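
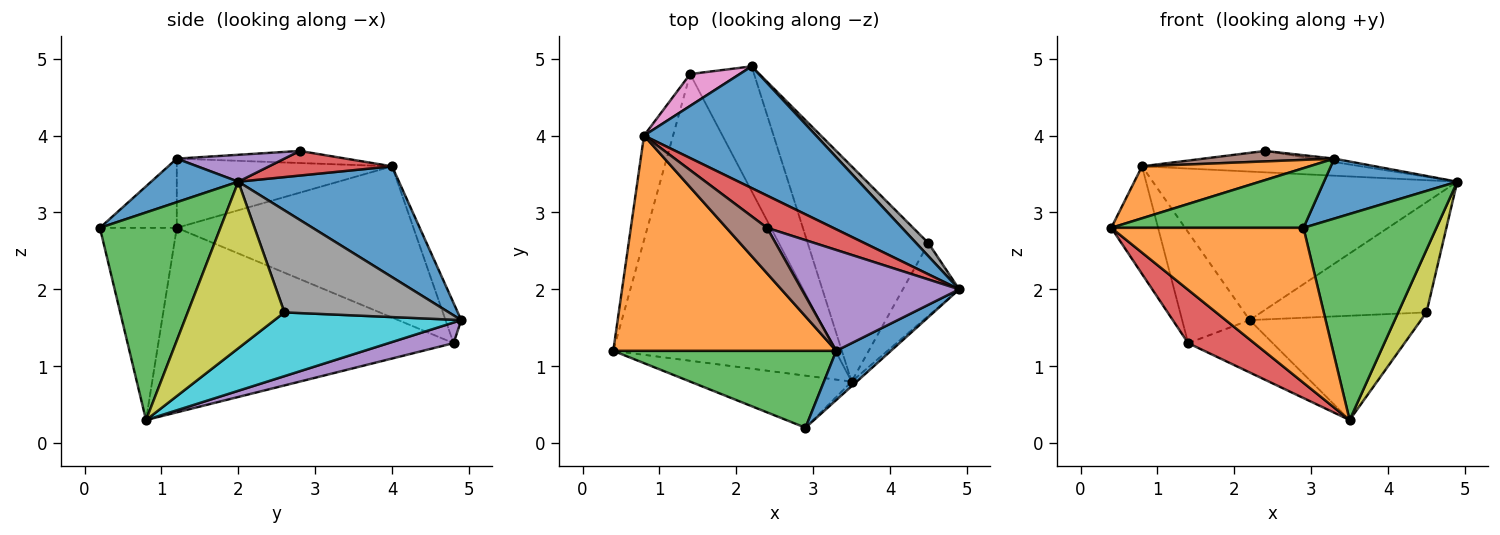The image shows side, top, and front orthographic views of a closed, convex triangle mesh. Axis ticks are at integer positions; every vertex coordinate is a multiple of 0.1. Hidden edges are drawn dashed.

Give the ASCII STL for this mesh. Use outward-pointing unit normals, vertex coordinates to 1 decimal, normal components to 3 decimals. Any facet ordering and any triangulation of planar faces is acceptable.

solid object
 facet normal 0.378 0.716 0.587
  outer loop
   vertex 0.8 4.0 3.6
   vertex 4.9 2.0 3.4
   vertex 2.2 4.9 1.6
  endloop
 endfacet
 facet normal -0.355 -0.886 -0.298
  outer loop
   vertex 2.9 0.2 2.8
   vertex 0.4 1.2 2.8
   vertex 3.5 0.8 0.3
  endloop
 endfacet
 facet normal 0.672 -0.741 -0.017
  outer loop
   vertex 2.9 0.2 2.8
   vertex 3.5 0.8 0.3
   vertex 4.9 2.0 3.4
  endloop
 endfacet
 facet normal -0.632 -0.142 -0.762
  outer loop
   vertex 1.4 4.8 1.3
   vertex 3.5 0.8 0.3
   vertex 0.4 1.2 2.8
  endloop
 endfacet
 facet normal 0.285 0.371 -0.884
  outer loop
   vertex 1.4 4.8 1.3
   vertex 2.2 4.9 1.6
   vertex 3.5 0.8 0.3
  endloop
 endfacet
 facet normal -0.964 0.191 -0.185
  outer loop
   vertex 1.4 4.8 1.3
   vertex 0.4 1.2 2.8
   vertex 0.8 4.0 3.6
  endloop
 endfacet
 facet normal -0.218 0.938 0.269
  outer loop
   vertex 1.4 4.8 1.3
   vertex 0.8 4.0 3.6
   vertex 2.2 4.9 1.6
  endloop
 endfacet
 facet normal 0.703 0.706 0.084
  outer loop
   vertex 4.5 2.6 1.7
   vertex 2.2 4.9 1.6
   vertex 4.9 2.0 3.4
  endloop
 endfacet
 facet normal 0.913 -0.267 -0.309
  outer loop
   vertex 4.5 2.6 1.7
   vertex 4.9 2.0 3.4
   vertex 3.5 0.8 0.3
  endloop
 endfacet
 facet normal 0.429 0.394 -0.813
  outer loop
   vertex 4.5 2.6 1.7
   vertex 3.5 0.8 0.3
   vertex 2.2 4.9 1.6
  endloop
 endfacet
 facet normal 0.451 -0.690 0.566
  outer loop
   vertex 3.3 1.2 3.7
   vertex 2.9 0.2 2.8
   vertex 4.9 2.0 3.4
  endloop
 endfacet
 facet normal -0.289 -0.225 0.931
  outer loop
   vertex 3.3 1.2 3.7
   vertex 0.8 4.0 3.6
   vertex 0.4 1.2 2.8
  endloop
 endfacet
 facet normal -0.238 -0.595 0.767
  outer loop
   vertex 3.3 1.2 3.7
   vertex 0.4 1.2 2.8
   vertex 2.9 0.2 2.8
  endloop
 endfacet
 facet normal 0.296 0.528 0.796
  outer loop
   vertex 2.4 2.8 3.8
   vertex 4.9 2.0 3.4
   vertex 0.8 4.0 3.6
  endloop
 endfacet
 facet normal 0.168 0.033 0.985
  outer loop
   vertex 2.4 2.8 3.8
   vertex 3.3 1.2 3.7
   vertex 4.9 2.0 3.4
  endloop
 endfacet
 facet normal -0.278 -0.215 0.936
  outer loop
   vertex 2.4 2.8 3.8
   vertex 0.8 4.0 3.6
   vertex 3.3 1.2 3.7
  endloop
 endfacet
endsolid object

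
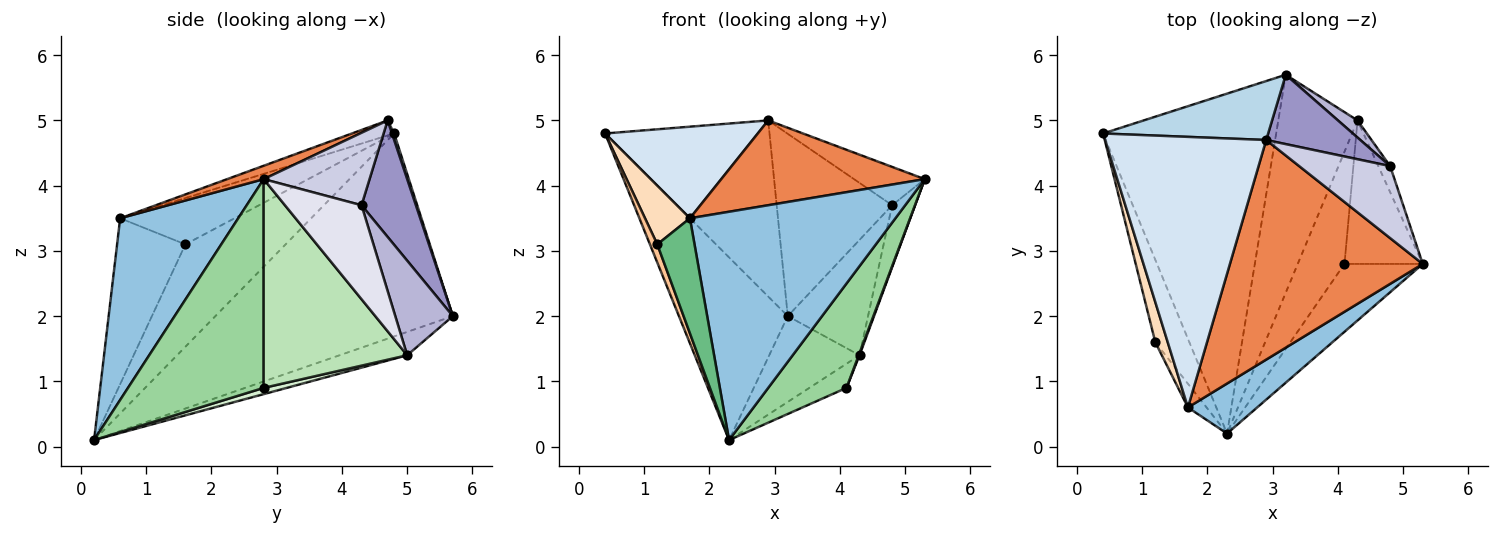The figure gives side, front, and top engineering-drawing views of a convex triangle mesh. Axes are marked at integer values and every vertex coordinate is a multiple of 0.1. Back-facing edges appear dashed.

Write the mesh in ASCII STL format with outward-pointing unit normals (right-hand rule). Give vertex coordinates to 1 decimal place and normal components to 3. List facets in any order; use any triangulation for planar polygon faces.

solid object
 facet normal -0.718 0.329 -0.613
  outer loop
   vertex 3.2 5.7 2.0
   vertex 2.3 0.2 0.1
   vertex 0.4 4.8 4.8
  endloop
 endfacet
 facet normal 0.489 -0.852 0.187
  outer loop
   vertex 1.7 0.6 3.5
   vertex 2.3 0.2 0.1
   vertex 5.3 2.8 4.1
  endloop
 endfacet
 facet normal 0.013 0.948 0.317
  outer loop
   vertex 2.9 4.7 5.0
   vertex 3.2 5.7 2.0
   vertex 0.4 4.8 4.8
  endloop
 endfacet
 facet normal -0.088 -0.319 0.944
  outer loop
   vertex 2.9 4.7 5.0
   vertex 0.4 4.8 4.8
   vertex 1.7 0.6 3.5
  endloop
 endfacet
 facet normal 0.065 -0.359 0.931
  outer loop
   vertex 2.9 4.7 5.0
   vertex 1.7 0.6 3.5
   vertex 5.3 2.8 4.1
  endloop
 endfacet
 facet normal -0.265 0.353 -0.897
  outer loop
   vertex 4.3 5.0 1.4
   vertex 2.3 0.2 0.1
   vertex 3.2 5.7 2.0
  endloop
 endfacet
 facet normal -0.947 -0.069 -0.315
  outer loop
   vertex 1.2 1.6 3.1
   vertex 0.4 4.8 4.8
   vertex 2.3 0.2 0.1
  endloop
 endfacet
 facet normal -0.903 -0.355 0.242
  outer loop
   vertex 1.2 1.6 3.1
   vertex 1.7 0.6 3.5
   vertex 0.4 4.8 4.8
  endloop
 endfacet
 facet normal -0.874 -0.476 -0.098
  outer loop
   vertex 1.2 1.6 3.1
   vertex 2.3 0.2 0.1
   vertex 1.7 0.6 3.5
  endloop
 endfacet
 facet normal 0.824 -0.475 -0.309
  outer loop
   vertex 4.1 2.8 0.9
   vertex 5.3 2.8 4.1
   vertex 2.3 0.2 0.1
  endloop
 endfacet
 facet normal 0.936 -0.005 -0.351
  outer loop
   vertex 4.1 2.8 0.9
   vertex 4.3 5.0 1.4
   vertex 5.3 2.8 4.1
  endloop
 endfacet
 facet normal 0.130 0.209 -0.969
  outer loop
   vertex 4.1 2.8 0.9
   vertex 2.3 0.2 0.1
   vertex 4.3 5.0 1.4
  endloop
 endfacet
 facet normal 0.403 0.855 0.325
  outer loop
   vertex 4.8 4.3 3.7
   vertex 3.2 5.7 2.0
   vertex 2.9 4.7 5.0
  endloop
 endfacet
 facet normal 0.579 0.807 0.120
  outer loop
   vertex 4.8 4.3 3.7
   vertex 4.3 5.0 1.4
   vertex 3.2 5.7 2.0
  endloop
 endfacet
 facet normal 0.575 0.384 0.722
  outer loop
   vertex 4.8 4.3 3.7
   vertex 2.9 4.7 5.0
   vertex 5.3 2.8 4.1
  endloop
 endfacet
 facet normal 0.951 0.285 -0.120
  outer loop
   vertex 4.8 4.3 3.7
   vertex 5.3 2.8 4.1
   vertex 4.3 5.0 1.4
  endloop
 endfacet
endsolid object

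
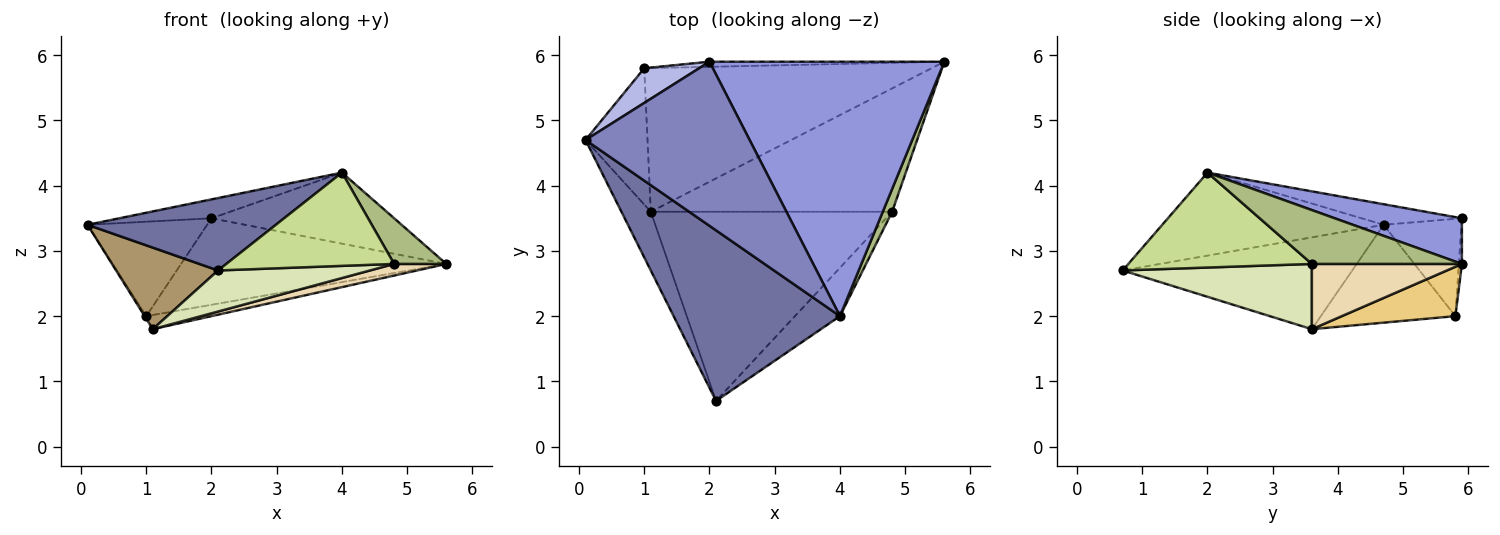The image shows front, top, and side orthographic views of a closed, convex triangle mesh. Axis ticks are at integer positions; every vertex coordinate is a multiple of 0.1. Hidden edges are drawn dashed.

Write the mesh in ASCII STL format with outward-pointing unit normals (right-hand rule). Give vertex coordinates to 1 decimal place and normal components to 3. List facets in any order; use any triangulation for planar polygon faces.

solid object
 facet normal -0.417 -0.355 0.836
  outer loop
   vertex 4.0 2.0 4.2
   vertex 0.1 4.7 3.4
   vertex 2.1 0.7 2.7
  endloop
 endfacet
 facet normal -0.124 0.114 0.986
  outer loop
   vertex 2.0 5.9 3.5
   vertex 0.1 4.7 3.4
   vertex 4.0 2.0 4.2
  endloop
 endfacet
 facet normal 0.184 0.264 0.947
  outer loop
   vertex 2.0 5.9 3.5
   vertex 4.0 2.0 4.2
   vertex 5.6 5.9 2.8
  endloop
 endfacet
 facet normal -0.521 0.801 0.294
  outer loop
   vertex 2.0 5.9 3.5
   vertex 1.0 5.8 2.0
   vertex 0.1 4.7 3.4
  endloop
 endfacet
 facet normal -0.011 0.998 -0.059
  outer loop
   vertex 2.0 5.9 3.5
   vertex 5.6 5.9 2.8
   vertex 1.0 5.8 2.0
  endloop
 endfacet
 facet normal 0.932 -0.324 0.162
  outer loop
   vertex 4.8 3.6 2.8
   vertex 5.6 5.9 2.8
   vertex 4.0 2.0 4.2
  endloop
 endfacet
 facet normal 0.697 -0.637 -0.330
  outer loop
   vertex 4.8 3.6 2.8
   vertex 4.0 2.0 4.2
   vertex 2.1 0.7 2.7
  endloop
 endfacet
 facet normal 0.255 -0.205 -0.945
  outer loop
   vertex 1.1 3.6 1.8
   vertex 4.8 3.6 2.8
   vertex 2.1 0.7 2.7
  endloop
 endfacet
 facet normal -0.877 -0.390 -0.280
  outer loop
   vertex 1.1 3.6 1.8
   vertex 2.1 0.7 2.7
   vertex 0.1 4.7 3.4
  endloop
 endfacet
 facet normal -0.845 0.010 -0.535
  outer loop
   vertex 1.1 3.6 1.8
   vertex 0.1 4.7 3.4
   vertex 1.0 5.8 2.0
  endloop
 endfacet
 facet normal 0.168 0.097 -0.981
  outer loop
   vertex 1.1 3.6 1.8
   vertex 1.0 5.8 2.0
   vertex 5.6 5.9 2.8
  endloop
 endfacet
 facet normal 0.260 -0.090 -0.961
  outer loop
   vertex 1.1 3.6 1.8
   vertex 5.6 5.9 2.8
   vertex 4.8 3.6 2.8
  endloop
 endfacet
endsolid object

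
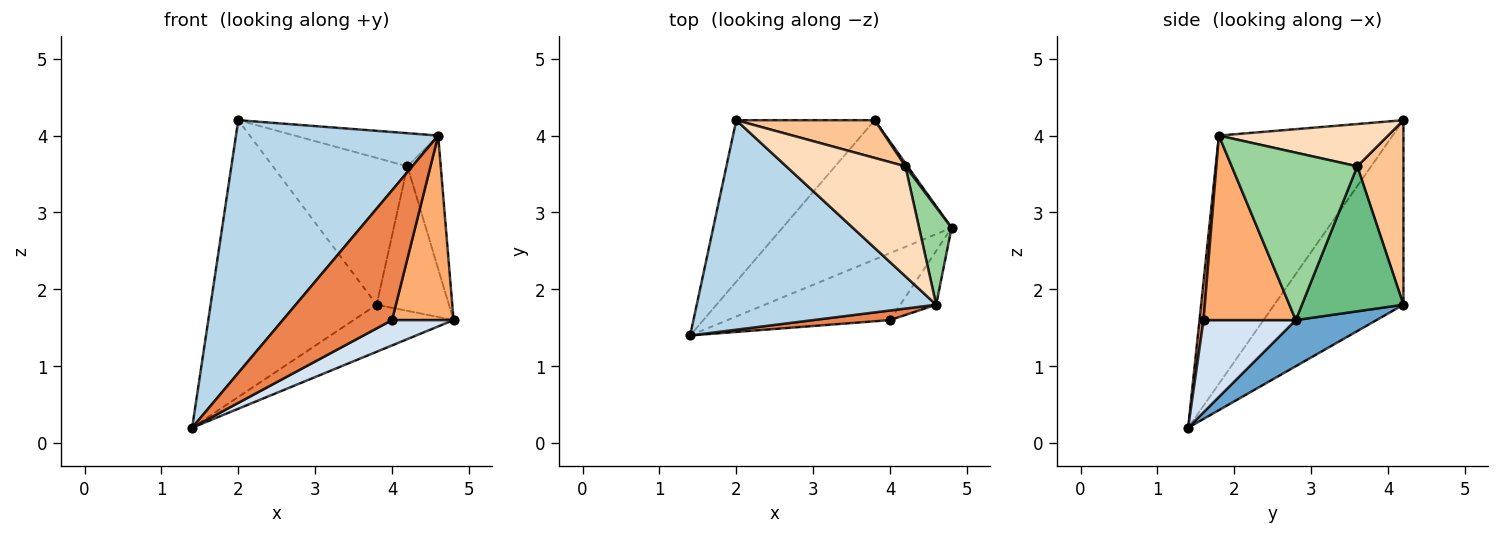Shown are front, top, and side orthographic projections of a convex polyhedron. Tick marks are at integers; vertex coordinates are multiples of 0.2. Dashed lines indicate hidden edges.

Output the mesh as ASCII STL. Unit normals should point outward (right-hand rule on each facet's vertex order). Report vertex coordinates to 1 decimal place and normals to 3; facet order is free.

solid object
 facet normal 0.250 0.310 -0.917
  outer loop
   vertex 3.8 4.2 1.8
   vertex 4.8 2.8 1.6
   vertex 1.4 1.4 0.2
  endloop
 endfacet
 facet normal -0.558 0.717 -0.418
  outer loop
   vertex 3.8 4.2 1.8
   vertex 1.4 1.4 0.2
   vertex 2.0 4.2 4.2
  endloop
 endfacet
 facet normal -0.552 -0.642 0.532
  outer loop
   vertex 4.6 1.8 4.0
   vertex 2.0 4.2 4.2
   vertex 1.4 1.4 0.2
  endloop
 endfacet
 facet normal 0.469 -0.313 -0.826
  outer loop
   vertex 4.0 1.6 1.6
   vertex 1.4 1.4 0.2
   vertex 4.8 2.8 1.6
  endloop
 endfacet
 facet normal 0.037 -0.997 0.074
  outer loop
   vertex 4.0 1.6 1.6
   vertex 4.6 1.8 4.0
   vertex 1.4 1.4 0.2
  endloop
 endfacet
 facet normal 0.821 -0.548 -0.160
  outer loop
   vertex 4.0 1.6 1.6
   vertex 4.8 2.8 1.6
   vertex 4.6 1.8 4.0
  endloop
 endfacet
 facet normal 0.315 0.919 0.236
  outer loop
   vertex 4.2 3.6 3.6
   vertex 3.8 4.2 1.8
   vertex 2.0 4.2 4.2
  endloop
 endfacet
 facet normal 0.322 0.273 0.907
  outer loop
   vertex 4.2 3.6 3.6
   vertex 2.0 4.2 4.2
   vertex 4.6 1.8 4.0
  endloop
 endfacet
 facet normal 0.815 0.580 0.012
  outer loop
   vertex 4.2 3.6 3.6
   vertex 4.8 2.8 1.6
   vertex 3.8 4.2 1.8
  endloop
 endfacet
 facet normal 0.950 0.252 0.184
  outer loop
   vertex 4.2 3.6 3.6
   vertex 4.6 1.8 4.0
   vertex 4.8 2.8 1.6
  endloop
 endfacet
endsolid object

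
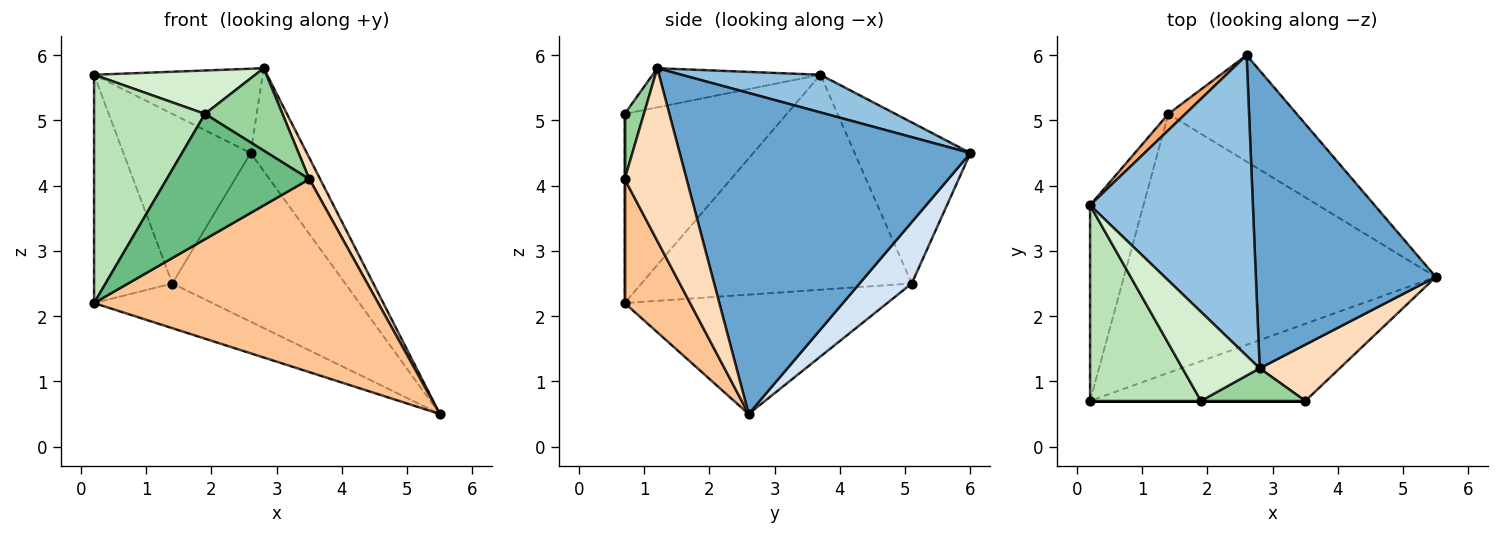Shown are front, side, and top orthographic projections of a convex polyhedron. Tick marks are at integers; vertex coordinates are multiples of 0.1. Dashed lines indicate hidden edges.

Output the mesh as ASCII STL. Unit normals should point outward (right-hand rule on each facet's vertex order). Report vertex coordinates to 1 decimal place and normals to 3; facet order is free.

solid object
 facet normal 0.860 0.166 0.482
  outer loop
   vertex 2.8 1.2 5.8
   vertex 5.5 2.6 0.5
   vertex 2.6 6.0 4.5
  endloop
 endfacet
 facet normal 0.217 0.264 0.940
  outer loop
   vertex 0.2 3.7 5.7
   vertex 2.8 1.2 5.8
   vertex 2.6 6.0 4.5
  endloop
 endfacet
 facet normal -0.353 0.159 -0.922
  outer loop
   vertex 1.4 5.1 2.5
   vertex 5.5 2.6 0.5
   vertex 0.2 0.7 2.2
  endloop
 endfacet
 facet normal 0.247 0.819 -0.517
  outer loop
   vertex 1.4 5.1 2.5
   vertex 2.6 6.0 4.5
   vertex 5.5 2.6 0.5
  endloop
 endfacet
 facet normal -0.934 0.271 -0.232
  outer loop
   vertex 1.4 5.1 2.5
   vertex 0.2 0.7 2.2
   vertex 0.2 3.7 5.7
  endloop
 endfacet
 facet normal -0.671 0.738 0.071
  outer loop
   vertex 1.4 5.1 2.5
   vertex 0.2 3.7 5.7
   vertex 2.6 6.0 4.5
  endloop
 endfacet
 facet normal 0.209 -0.908 -0.363
  outer loop
   vertex 3.5 0.7 4.1
   vertex 0.2 0.7 2.2
   vertex 5.5 2.6 0.5
  endloop
 endfacet
 facet normal 0.896 -0.157 0.415
  outer loop
   vertex 3.5 0.7 4.1
   vertex 5.5 2.6 0.5
   vertex 2.8 1.2 5.8
  endloop
 endfacet
 facet normal 0.000 -1.000 0.000
  outer loop
   vertex 1.9 0.7 5.1
   vertex 0.2 0.7 2.2
   vertex 3.5 0.7 4.1
  endloop
 endfacet
 facet normal 0.224 -0.906 0.359
  outer loop
   vertex 1.9 0.7 5.1
   vertex 3.5 0.7 4.1
   vertex 2.8 1.2 5.8
  endloop
 endfacet
 facet normal -0.743 -0.508 0.436
  outer loop
   vertex 1.9 0.7 5.1
   vertex 0.2 3.7 5.7
   vertex 0.2 0.7 2.2
  endloop
 endfacet
 facet normal -0.415 -0.399 0.818
  outer loop
   vertex 1.9 0.7 5.1
   vertex 2.8 1.2 5.8
   vertex 0.2 3.7 5.7
  endloop
 endfacet
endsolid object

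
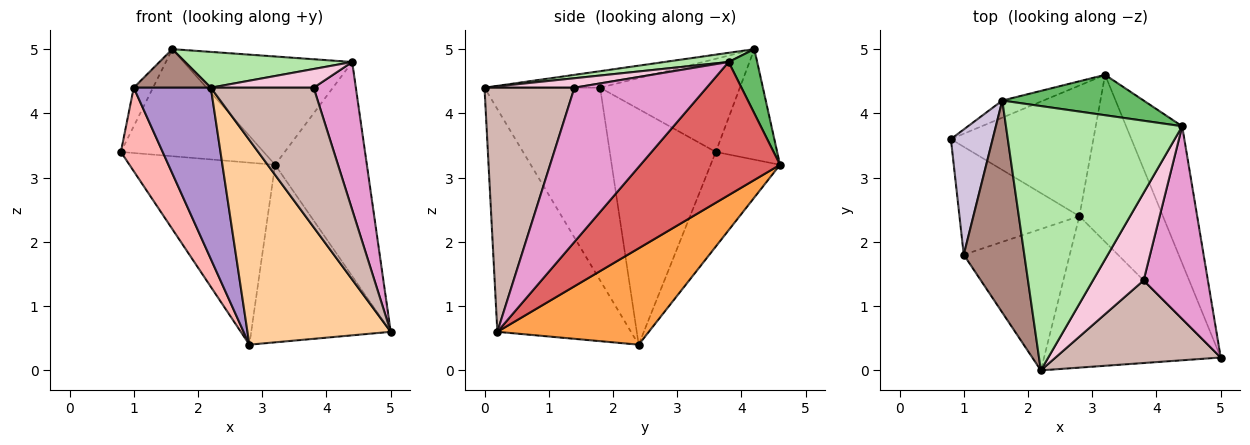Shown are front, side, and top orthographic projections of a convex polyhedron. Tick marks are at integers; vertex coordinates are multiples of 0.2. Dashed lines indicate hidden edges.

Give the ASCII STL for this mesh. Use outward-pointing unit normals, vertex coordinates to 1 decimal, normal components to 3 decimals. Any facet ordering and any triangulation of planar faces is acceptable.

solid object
 facet normal -0.391 0.909 -0.145
  outer loop
   vertex 1.6 4.2 5.0
   vertex 3.2 4.6 3.2
   vertex 0.8 3.6 3.4
  endloop
 endfacet
 facet normal -0.361 0.758 -0.544
  outer loop
   vertex 2.8 2.4 0.4
   vertex 0.8 3.6 3.4
   vertex 3.2 4.6 3.2
  endloop
 endfacet
 facet normal 0.620 0.571 -0.538
  outer loop
   vertex 2.8 2.4 0.4
   vertex 3.2 4.6 3.2
   vertex 5.0 0.2 0.6
  endloop
 endfacet
 facet normal -0.600 -0.643 -0.476
  outer loop
   vertex 2.8 2.4 0.4
   vertex 5.0 0.2 0.6
   vertex 2.2 0.0 4.4
  endloop
 endfacet
 facet normal 0.157 0.925 0.345
  outer loop
   vertex 4.4 3.8 4.8
   vertex 3.2 4.6 3.2
   vertex 1.6 4.2 5.0
  endloop
 endfacet
 facet normal 0.052 -0.134 0.990
  outer loop
   vertex 4.4 3.8 4.8
   vertex 1.6 4.2 5.0
   vertex 2.2 0.0 4.4
  endloop
 endfacet
 facet normal 0.788 0.518 -0.332
  outer loop
   vertex 4.4 3.8 4.8
   vertex 5.0 0.2 0.6
   vertex 3.2 4.6 3.2
  endloop
 endfacet
 facet normal -0.841 -0.331 -0.428
  outer loop
   vertex 1.0 1.8 4.4
   vertex 0.8 3.6 3.4
   vertex 2.8 2.4 0.4
  endloop
 endfacet
 facet normal -0.757 -0.504 -0.416
  outer loop
   vertex 1.0 1.8 4.4
   vertex 2.8 2.4 0.4
   vertex 2.2 0.0 4.4
  endloop
 endfacet
 facet normal -0.905 0.125 0.406
  outer loop
   vertex 1.0 1.8 4.4
   vertex 1.6 4.2 5.0
   vertex 0.8 3.6 3.4
  endloop
 endfacet
 facet normal -0.259 -0.173 0.950
  outer loop
   vertex 1.0 1.8 4.4
   vertex 2.2 0.0 4.4
   vertex 1.6 4.2 5.0
  endloop
 endfacet
 facet normal 0.601 -0.687 0.407
  outer loop
   vertex 3.8 1.4 4.4
   vertex 2.2 0.0 4.4
   vertex 5.0 0.2 0.6
  endloop
 endfacet
 facet normal 0.885 -0.283 0.369
  outer loop
   vertex 3.8 1.4 4.4
   vertex 5.0 0.2 0.6
   vertex 4.4 3.8 4.8
  endloop
 endfacet
 facet normal 0.180 -0.205 0.962
  outer loop
   vertex 3.8 1.4 4.4
   vertex 4.4 3.8 4.8
   vertex 2.2 0.0 4.4
  endloop
 endfacet
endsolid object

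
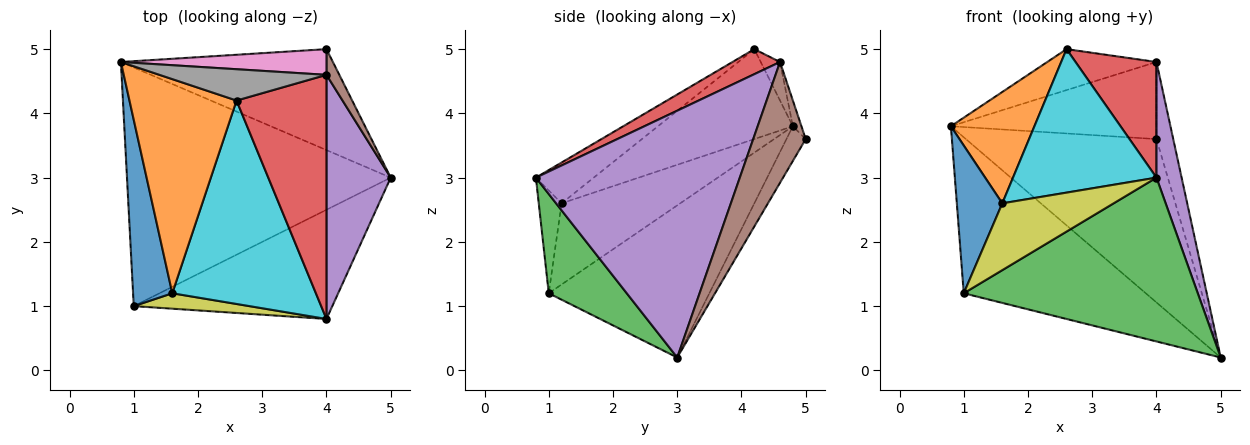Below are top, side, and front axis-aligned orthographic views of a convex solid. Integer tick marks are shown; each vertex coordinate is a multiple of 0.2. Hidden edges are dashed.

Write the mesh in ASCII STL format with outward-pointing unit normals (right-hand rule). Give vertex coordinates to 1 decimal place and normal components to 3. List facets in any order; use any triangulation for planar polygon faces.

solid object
 facet normal -0.086 0.848 -0.524
  outer loop
   vertex 4.0 5.0 3.6
   vertex 5.0 3.0 0.2
   vertex 0.8 4.8 3.8
  endloop
 endfacet
 facet normal -0.435 0.493 -0.754
  outer loop
   vertex 1.0 1.0 1.2
   vertex 0.8 4.8 3.8
   vertex 5.0 3.0 0.2
  endloop
 endfacet
 facet normal 0.267 -0.802 -0.535
  outer loop
   vertex 1.0 1.0 1.2
   vertex 5.0 3.0 0.2
   vertex 4.0 0.8 3.0
  endloop
 endfacet
 facet normal 0.244 -0.415 0.876
  outer loop
   vertex 4.0 4.6 4.8
   vertex 2.6 4.2 5.0
   vertex 4.0 0.8 3.0
  endloop
 endfacet
 facet normal 0.961 -0.118 0.250
  outer loop
   vertex 4.0 4.6 4.8
   vertex 4.0 0.8 3.0
   vertex 5.0 3.0 0.2
  endloop
 endfacet
 facet normal 0.948 0.302 0.101
  outer loop
   vertex 4.0 4.6 4.8
   vertex 5.0 3.0 0.2
   vertex 4.0 5.0 3.6
  endloop
 endfacet
 facet normal -0.039 0.948 0.316
  outer loop
   vertex 4.0 4.6 4.8
   vertex 4.0 5.0 3.6
   vertex 0.8 4.8 3.8
  endloop
 endfacet
 facet normal -0.139 0.787 0.602
  outer loop
   vertex 4.0 4.6 4.8
   vertex 0.8 4.8 3.8
   vertex 2.6 4.2 5.0
  endloop
 endfacet
 facet normal -0.196 -0.955 0.220
  outer loop
   vertex 1.6 1.2 2.6
   vertex 1.0 1.0 1.2
   vertex 4.0 0.8 3.0
  endloop
 endfacet
 facet normal -0.226 -0.561 0.796
  outer loop
   vertex 1.6 1.2 2.6
   vertex 4.0 0.8 3.0
   vertex 2.6 4.2 5.0
  endloop
 endfacet
 facet normal -0.851 -0.326 0.411
  outer loop
   vertex 1.6 1.2 2.6
   vertex 0.8 4.8 3.8
   vertex 1.0 1.0 1.2
  endloop
 endfacet
 facet normal -0.598 -0.370 0.711
  outer loop
   vertex 1.6 1.2 2.6
   vertex 2.6 4.2 5.0
   vertex 0.8 4.8 3.8
  endloop
 endfacet
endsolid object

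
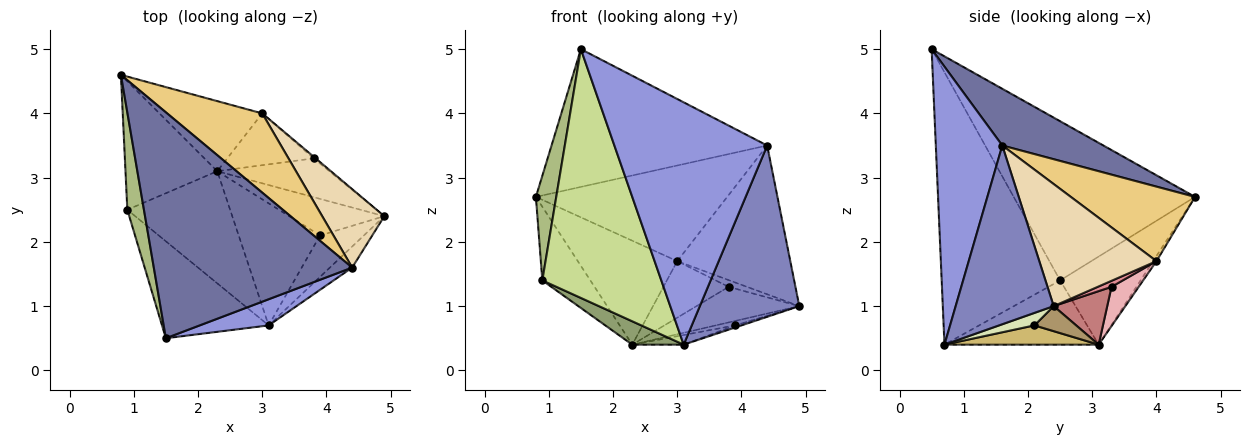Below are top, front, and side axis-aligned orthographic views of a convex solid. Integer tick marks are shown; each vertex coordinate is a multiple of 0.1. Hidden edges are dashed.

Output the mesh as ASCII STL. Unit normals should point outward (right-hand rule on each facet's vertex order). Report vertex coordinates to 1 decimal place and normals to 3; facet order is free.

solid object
 facet normal 0.237 0.506 0.829
  outer loop
   vertex 4.4 1.6 3.5
   vertex 0.8 4.6 2.7
   vertex 1.5 0.5 5.0
  endloop
 endfacet
 facet normal 0.699 -0.710 -0.087
  outer loop
   vertex 4.4 1.6 3.5
   vertex 3.1 0.7 0.4
   vertex 4.9 2.4 1.0
  endloop
 endfacet
 facet normal 0.397 -0.913 0.098
  outer loop
   vertex 4.4 1.6 3.5
   vertex 1.5 0.5 5.0
   vertex 3.1 0.7 0.4
  endloop
 endfacet
 facet normal -0.640 0.382 -0.667
  outer loop
   vertex 0.9 2.5 1.4
   vertex 0.8 4.6 2.7
   vertex 2.3 3.1 0.4
  endloop
 endfacet
 facet normal -0.522 -0.174 -0.835
  outer loop
   vertex 0.9 2.5 1.4
   vertex 2.3 3.1 0.4
   vertex 3.1 0.7 0.4
  endloop
 endfacet
 facet normal -0.988 -0.111 0.103
  outer loop
   vertex 0.9 2.5 1.4
   vertex 1.5 0.5 5.0
   vertex 0.8 4.6 2.7
  endloop
 endfacet
 facet normal -0.680 -0.683 -0.266
  outer loop
   vertex 0.9 2.5 1.4
   vertex 3.1 0.7 0.4
   vertex 1.5 0.5 5.0
  endloop
 endfacet
 facet normal 0.273 0.050 -0.961
  outer loop
   vertex 3.9 2.1 0.7
   vertex 4.9 2.4 1.0
   vertex 3.1 0.7 0.4
  endloop
 endfacet
 facet normal 0.253 0.117 -0.960
  outer loop
   vertex 3.9 2.1 0.7
   vertex 2.3 3.1 0.4
   vertex 4.9 2.4 1.0
  endloop
 endfacet
 facet normal 0.230 0.077 -0.970
  outer loop
   vertex 3.9 2.1 0.7
   vertex 3.1 0.7 0.4
   vertex 2.3 3.1 0.4
  endloop
 endfacet
 facet normal 0.447 0.689 0.571
  outer loop
   vertex 3.0 4.0 1.7
   vertex 0.8 4.6 2.7
   vertex 4.4 1.6 3.5
  endloop
 endfacet
 facet normal 0.676 0.652 0.344
  outer loop
   vertex 3.0 4.0 1.7
   vertex 4.4 1.6 3.5
   vertex 4.9 2.4 1.0
  endloop
 endfacet
 facet normal -0.028 0.829 -0.559
  outer loop
   vertex 3.0 4.0 1.7
   vertex 2.3 3.1 0.4
   vertex 0.8 4.6 2.7
  endloop
 endfacet
 facet normal 0.332 0.638 -0.695
  outer loop
   vertex 3.8 3.3 1.3
   vertex 4.9 2.4 1.0
   vertex 2.3 3.1 0.4
  endloop
 endfacet
 facet normal 0.588 0.784 -0.196
  outer loop
   vertex 3.8 3.3 1.3
   vertex 3.0 4.0 1.7
   vertex 4.9 2.4 1.0
  endloop
 endfacet
 facet normal 0.294 0.705 -0.646
  outer loop
   vertex 3.8 3.3 1.3
   vertex 2.3 3.1 0.4
   vertex 3.0 4.0 1.7
  endloop
 endfacet
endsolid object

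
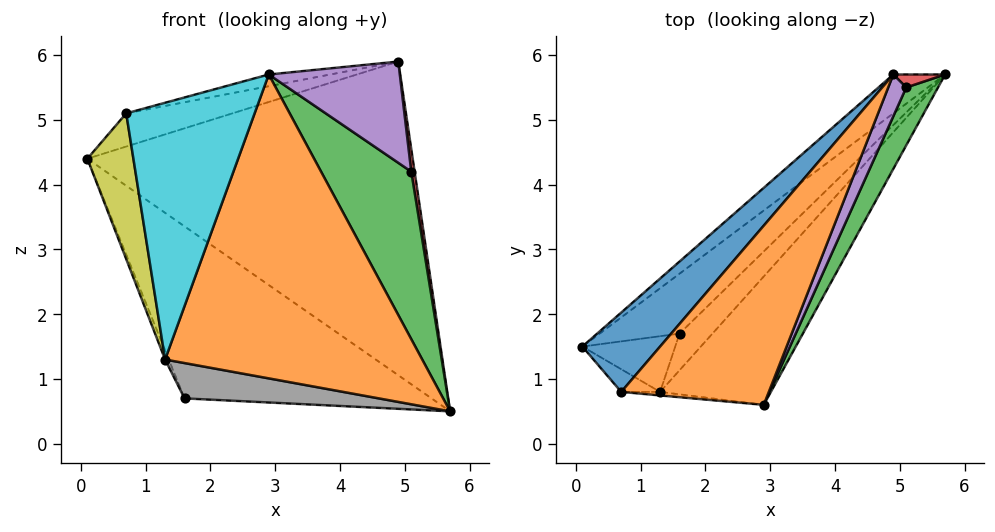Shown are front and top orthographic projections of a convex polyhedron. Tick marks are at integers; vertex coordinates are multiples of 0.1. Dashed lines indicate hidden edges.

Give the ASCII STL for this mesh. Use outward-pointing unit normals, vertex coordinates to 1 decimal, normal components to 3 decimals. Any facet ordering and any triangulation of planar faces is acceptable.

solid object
 facet normal -0.639 0.764 -0.095
  outer loop
   vertex 4.9 5.7 5.9
   vertex 5.7 5.7 0.5
   vertex 0.1 1.5 4.4
  endloop
 endfacet
 facet normal 0.691 -0.666 -0.281
  outer loop
   vertex 1.3 0.8 1.3
   vertex 5.7 5.7 0.5
   vertex 2.9 0.6 5.7
  endloop
 endfacet
 facet normal 0.919 -0.373 0.129
  outer loop
   vertex 5.1 5.5 4.2
   vertex 2.9 0.6 5.7
   vertex 5.7 5.7 0.5
  endloop
 endfacet
 facet normal 0.958 -0.248 0.142
  outer loop
   vertex 5.1 5.5 4.2
   vertex 5.7 5.7 0.5
   vertex 4.9 5.7 5.9
  endloop
 endfacet
 facet normal 0.918 -0.366 0.151
  outer loop
   vertex 5.1 5.5 4.2
   vertex 4.9 5.7 5.9
   vertex 2.9 0.6 5.7
  endloop
 endfacet
 facet normal -0.684 0.689 -0.240
  outer loop
   vertex 1.6 1.7 0.7
   vertex 0.1 1.5 4.4
   vertex 5.7 5.7 0.5
  endloop
 endfacet
 facet normal -0.926 0.061 -0.372
  outer loop
   vertex 1.6 1.7 0.7
   vertex 1.3 0.8 1.3
   vertex 0.1 1.5 4.4
  endloop
 endfacet
 facet normal 0.540 -0.584 -0.606
  outer loop
   vertex 1.6 1.7 0.7
   vertex 5.7 5.7 0.5
   vertex 1.3 0.8 1.3
  endloop
 endfacet
 facet normal -0.698 -0.708 -0.110
  outer loop
   vertex 0.7 0.8 5.1
   vertex 0.1 1.5 4.4
   vertex 1.3 0.8 1.3
  endloop
 endfacet
 facet normal -0.087 -0.996 -0.014
  outer loop
   vertex 0.7 0.8 5.1
   vertex 1.3 0.8 1.3
   vertex 2.9 0.6 5.7
  endloop
 endfacet
 facet normal -0.531 0.327 0.782
  outer loop
   vertex 0.7 0.8 5.1
   vertex 4.9 5.7 5.9
   vertex 0.1 1.5 4.4
  endloop
 endfacet
 facet normal -0.257 0.063 0.964
  outer loop
   vertex 0.7 0.8 5.1
   vertex 2.9 0.6 5.7
   vertex 4.9 5.7 5.9
  endloop
 endfacet
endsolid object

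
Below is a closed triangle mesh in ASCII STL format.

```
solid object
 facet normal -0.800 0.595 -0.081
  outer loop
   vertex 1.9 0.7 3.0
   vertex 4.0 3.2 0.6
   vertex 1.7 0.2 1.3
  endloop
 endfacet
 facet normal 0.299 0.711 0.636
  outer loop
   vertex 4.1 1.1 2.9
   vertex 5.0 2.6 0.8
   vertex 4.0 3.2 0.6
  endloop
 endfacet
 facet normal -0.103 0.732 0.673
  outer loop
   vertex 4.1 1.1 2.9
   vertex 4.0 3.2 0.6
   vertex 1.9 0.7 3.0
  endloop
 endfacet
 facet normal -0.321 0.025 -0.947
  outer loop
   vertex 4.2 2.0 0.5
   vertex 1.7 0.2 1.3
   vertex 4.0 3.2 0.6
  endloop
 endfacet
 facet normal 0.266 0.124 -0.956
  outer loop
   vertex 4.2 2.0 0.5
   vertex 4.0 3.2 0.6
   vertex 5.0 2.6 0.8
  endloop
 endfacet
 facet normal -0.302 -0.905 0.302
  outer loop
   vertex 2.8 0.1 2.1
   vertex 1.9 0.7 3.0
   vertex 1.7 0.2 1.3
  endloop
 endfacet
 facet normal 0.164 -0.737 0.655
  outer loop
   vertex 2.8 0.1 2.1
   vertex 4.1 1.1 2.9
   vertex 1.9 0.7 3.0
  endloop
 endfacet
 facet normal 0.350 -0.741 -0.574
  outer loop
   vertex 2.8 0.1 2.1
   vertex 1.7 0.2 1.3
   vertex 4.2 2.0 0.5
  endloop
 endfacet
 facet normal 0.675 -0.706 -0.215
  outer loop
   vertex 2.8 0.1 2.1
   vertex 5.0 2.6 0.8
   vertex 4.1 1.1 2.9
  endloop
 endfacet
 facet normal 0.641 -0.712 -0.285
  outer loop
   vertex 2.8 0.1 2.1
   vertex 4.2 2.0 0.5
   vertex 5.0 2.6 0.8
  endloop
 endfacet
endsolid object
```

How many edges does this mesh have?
15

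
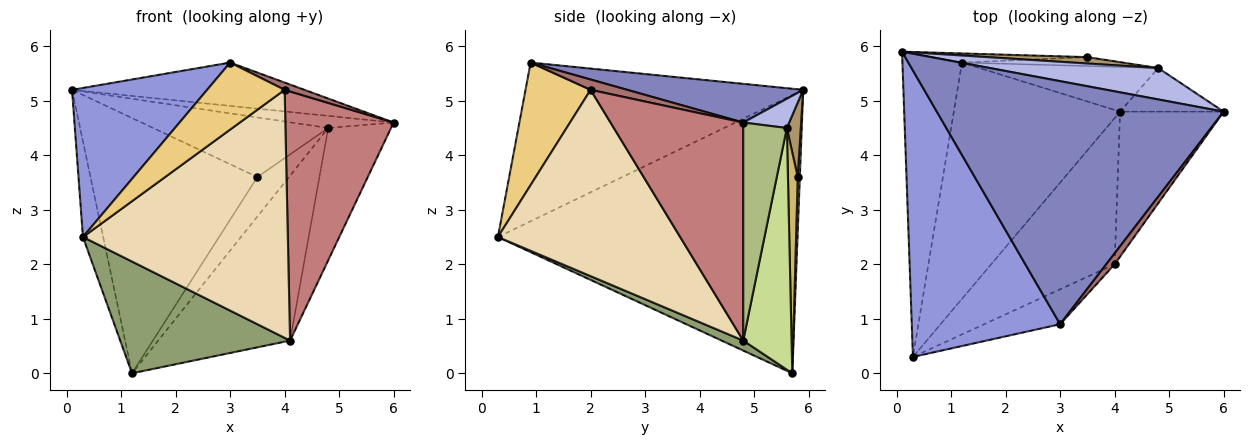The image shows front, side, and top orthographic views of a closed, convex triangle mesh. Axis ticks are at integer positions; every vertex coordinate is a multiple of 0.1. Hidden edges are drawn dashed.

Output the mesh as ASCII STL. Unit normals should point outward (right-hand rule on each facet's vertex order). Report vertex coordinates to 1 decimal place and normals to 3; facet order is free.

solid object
 facet normal -0.976 0.066 -0.209
  outer loop
   vertex 1.2 5.7 0.0
   vertex 0.3 0.3 2.5
   vertex 0.1 5.9 5.2
  endloop
 endfacet
 facet normal 0.132 0.174 0.976
  outer loop
   vertex 3.0 0.9 5.7
   vertex 6.0 4.8 4.6
   vertex 0.1 5.9 5.2
  endloop
 endfacet
 facet normal -0.688 -0.335 0.644
  outer loop
   vertex 3.0 0.9 5.7
   vertex 0.1 5.9 5.2
   vertex 0.3 0.3 2.5
  endloop
 endfacet
 facet normal 0.160 0.355 0.921
  outer loop
   vertex 4.8 5.6 4.5
   vertex 0.1 5.9 5.2
   vertex 6.0 4.8 4.6
  endloop
 endfacet
 facet normal 0.054 -0.427 -0.903
  outer loop
   vertex 4.1 4.8 0.6
   vertex 0.3 0.3 2.5
   vertex 1.2 5.7 0.0
  endloop
 endfacet
 facet normal 0.550 0.793 -0.261
  outer loop
   vertex 4.1 4.8 0.6
   vertex 4.8 5.6 4.5
   vertex 6.0 4.8 4.6
  endloop
 endfacet
 facet normal 0.333 0.910 -0.247
  outer loop
   vertex 4.1 4.8 0.6
   vertex 1.2 5.7 0.0
   vertex 4.8 5.6 4.5
  endloop
 endfacet
 facet normal 0.013 0.999 -0.036
  outer loop
   vertex 3.5 5.8 3.6
   vertex 1.2 5.7 0.0
   vertex 0.1 5.9 5.2
  endloop
 endfacet
 facet normal 0.079 0.991 0.106
  outer loop
   vertex 3.5 5.8 3.6
   vertex 0.1 5.9 5.2
   vertex 4.8 5.6 4.5
  endloop
 endfacet
 facet normal 0.290 0.934 -0.211
  outer loop
   vertex 3.5 5.8 3.6
   vertex 4.8 5.6 4.5
   vertex 1.2 5.7 0.0
  endloop
 endfacet
 facet normal 0.597 -0.711 -0.371
  outer loop
   vertex 4.0 2.0 5.2
   vertex 3.0 0.9 5.7
   vertex 0.3 0.3 2.5
  endloop
 endfacet
 facet normal 0.608 -0.684 -0.403
  outer loop
   vertex 4.0 2.0 5.2
   vertex 0.3 0.3 2.5
   vertex 4.1 4.8 0.6
  endloop
 endfacet
 facet normal 0.716 -0.387 0.581
  outer loop
   vertex 4.0 2.0 5.2
   vertex 6.0 4.8 4.6
   vertex 3.0 0.9 5.7
  endloop
 endfacet
 facet normal 0.727 -0.593 -0.345
  outer loop
   vertex 4.0 2.0 5.2
   vertex 4.1 4.8 0.6
   vertex 6.0 4.8 4.6
  endloop
 endfacet
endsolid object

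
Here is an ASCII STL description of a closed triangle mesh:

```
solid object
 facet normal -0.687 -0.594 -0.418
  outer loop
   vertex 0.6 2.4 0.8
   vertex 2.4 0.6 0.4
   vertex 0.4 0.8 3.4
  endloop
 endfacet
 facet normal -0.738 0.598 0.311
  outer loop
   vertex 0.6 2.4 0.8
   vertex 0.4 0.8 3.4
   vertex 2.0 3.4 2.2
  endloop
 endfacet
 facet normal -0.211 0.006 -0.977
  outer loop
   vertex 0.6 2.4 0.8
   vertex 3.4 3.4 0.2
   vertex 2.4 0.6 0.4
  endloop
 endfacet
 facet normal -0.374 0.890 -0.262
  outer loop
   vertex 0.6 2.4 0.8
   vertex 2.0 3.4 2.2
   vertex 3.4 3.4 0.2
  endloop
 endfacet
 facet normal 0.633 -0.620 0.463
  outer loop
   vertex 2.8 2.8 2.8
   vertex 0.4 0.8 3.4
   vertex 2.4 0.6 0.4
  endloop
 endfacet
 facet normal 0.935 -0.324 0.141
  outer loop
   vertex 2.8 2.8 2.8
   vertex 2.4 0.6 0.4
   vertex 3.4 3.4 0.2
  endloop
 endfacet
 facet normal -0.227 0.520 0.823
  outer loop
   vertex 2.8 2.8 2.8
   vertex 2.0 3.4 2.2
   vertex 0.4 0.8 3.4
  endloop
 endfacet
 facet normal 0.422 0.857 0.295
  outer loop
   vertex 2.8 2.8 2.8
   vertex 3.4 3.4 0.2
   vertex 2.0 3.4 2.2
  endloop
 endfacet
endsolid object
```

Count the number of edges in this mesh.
12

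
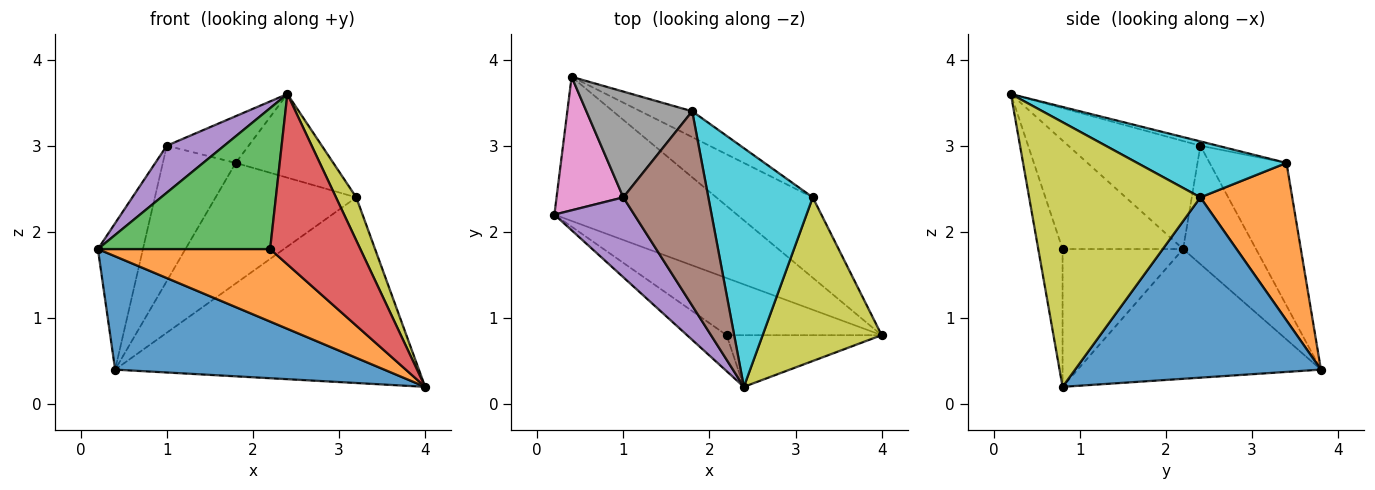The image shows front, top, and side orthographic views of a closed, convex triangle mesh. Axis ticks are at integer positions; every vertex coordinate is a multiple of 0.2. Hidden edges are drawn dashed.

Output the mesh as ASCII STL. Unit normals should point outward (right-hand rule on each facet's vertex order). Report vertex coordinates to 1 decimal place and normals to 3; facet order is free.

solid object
 facet normal -0.488 -0.540 -0.686
  outer loop
   vertex 0.4 3.8 0.4
   vertex 4.0 0.8 0.2
   vertex 0.2 2.2 1.8
  endloop
 endfacet
 facet normal -0.482 -0.688 -0.542
  outer loop
   vertex 2.2 0.8 1.8
   vertex 0.2 2.2 1.8
   vertex 4.0 0.8 0.2
  endloop
 endfacet
 facet normal -0.561 -0.802 -0.205
  outer loop
   vertex 2.2 0.8 1.8
   vertex 2.4 0.2 3.6
   vertex 0.2 2.2 1.8
  endloop
 endfacet
 facet normal -0.250 -0.927 -0.281
  outer loop
   vertex 2.2 0.8 1.8
   vertex 4.0 0.8 0.2
   vertex 2.4 0.2 3.6
  endloop
 endfacet
 facet normal -0.759 -0.330 0.561
  outer loop
   vertex 1.0 2.4 3.0
   vertex 0.2 2.2 1.8
   vertex 2.4 0.2 3.6
  endloop
 endfacet
 facet normal -0.049 0.234 0.971
  outer loop
   vertex 1.0 2.4 3.0
   vertex 2.4 0.2 3.6
   vertex 1.8 3.4 2.8
  endloop
 endfacet
 facet normal -0.767 0.474 0.432
  outer loop
   vertex 1.0 2.4 3.0
   vertex 0.4 3.8 0.4
   vertex 0.2 2.2 1.8
  endloop
 endfacet
 facet normal -0.639 0.606 0.474
  outer loop
   vertex 1.0 2.4 3.0
   vertex 1.8 3.4 2.8
   vertex 0.4 3.8 0.4
  endloop
 endfacet
 facet normal 0.907 -0.107 0.408
  outer loop
   vertex 3.2 2.4 2.4
   vertex 2.4 0.2 3.6
   vertex 4.0 0.8 0.2
  endloop
 endfacet
 facet normal 0.451 0.295 0.842
  outer loop
   vertex 3.2 2.4 2.4
   vertex 1.8 3.4 2.8
   vertex 2.4 0.2 3.6
  endloop
 endfacet
 facet normal 0.596 0.737 -0.319
  outer loop
   vertex 3.2 2.4 2.4
   vertex 4.0 0.8 0.2
   vertex 0.4 3.8 0.4
  endloop
 endfacet
 facet normal 0.538 0.824 -0.177
  outer loop
   vertex 3.2 2.4 2.4
   vertex 0.4 3.8 0.4
   vertex 1.8 3.4 2.8
  endloop
 endfacet
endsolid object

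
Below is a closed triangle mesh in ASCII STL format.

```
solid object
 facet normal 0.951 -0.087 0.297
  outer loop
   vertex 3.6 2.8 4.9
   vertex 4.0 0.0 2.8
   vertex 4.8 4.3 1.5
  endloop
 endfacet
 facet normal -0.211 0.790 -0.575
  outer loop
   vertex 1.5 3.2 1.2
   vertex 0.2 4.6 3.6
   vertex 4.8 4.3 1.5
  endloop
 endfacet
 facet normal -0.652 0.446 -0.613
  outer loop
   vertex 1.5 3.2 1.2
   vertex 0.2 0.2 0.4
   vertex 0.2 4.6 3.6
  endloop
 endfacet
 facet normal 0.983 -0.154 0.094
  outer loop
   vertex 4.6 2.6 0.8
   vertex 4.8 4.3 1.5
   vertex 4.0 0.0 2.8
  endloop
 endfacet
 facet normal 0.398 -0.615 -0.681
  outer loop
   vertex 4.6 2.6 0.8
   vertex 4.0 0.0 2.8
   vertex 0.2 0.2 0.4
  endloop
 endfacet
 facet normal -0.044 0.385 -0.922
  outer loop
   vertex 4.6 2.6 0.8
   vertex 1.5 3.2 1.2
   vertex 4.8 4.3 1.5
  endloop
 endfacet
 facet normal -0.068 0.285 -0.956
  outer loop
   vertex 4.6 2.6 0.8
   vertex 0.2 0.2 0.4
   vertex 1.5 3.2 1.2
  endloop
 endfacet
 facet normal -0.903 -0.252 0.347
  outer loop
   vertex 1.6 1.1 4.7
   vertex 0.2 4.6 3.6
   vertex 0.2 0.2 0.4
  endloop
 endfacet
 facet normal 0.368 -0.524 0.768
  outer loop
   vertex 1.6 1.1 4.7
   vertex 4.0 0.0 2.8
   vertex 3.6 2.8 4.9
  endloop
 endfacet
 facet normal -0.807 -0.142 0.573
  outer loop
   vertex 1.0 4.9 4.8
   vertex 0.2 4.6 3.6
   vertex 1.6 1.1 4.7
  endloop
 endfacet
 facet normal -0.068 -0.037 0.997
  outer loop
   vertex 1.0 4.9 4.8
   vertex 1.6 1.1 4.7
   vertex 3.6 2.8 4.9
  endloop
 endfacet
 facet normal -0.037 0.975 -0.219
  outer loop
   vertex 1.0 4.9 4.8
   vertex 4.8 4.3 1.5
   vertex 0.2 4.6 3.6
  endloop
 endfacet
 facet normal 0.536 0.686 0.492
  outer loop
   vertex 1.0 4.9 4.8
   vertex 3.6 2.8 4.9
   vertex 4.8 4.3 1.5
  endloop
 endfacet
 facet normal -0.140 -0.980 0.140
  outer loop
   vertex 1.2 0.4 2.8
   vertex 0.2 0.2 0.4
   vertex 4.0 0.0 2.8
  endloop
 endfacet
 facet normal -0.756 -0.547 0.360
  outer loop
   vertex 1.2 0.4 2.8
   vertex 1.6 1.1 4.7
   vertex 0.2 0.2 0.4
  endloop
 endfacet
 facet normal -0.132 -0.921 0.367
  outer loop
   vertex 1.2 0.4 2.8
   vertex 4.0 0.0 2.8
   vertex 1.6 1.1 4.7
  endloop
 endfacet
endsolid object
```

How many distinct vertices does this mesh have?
10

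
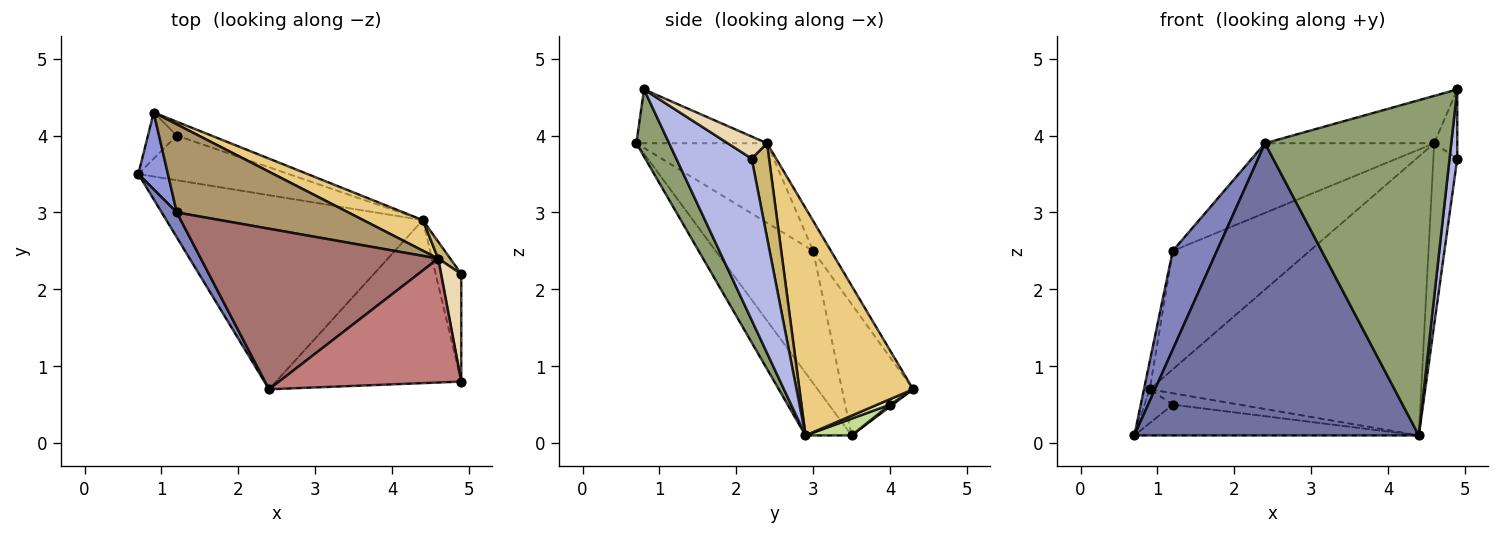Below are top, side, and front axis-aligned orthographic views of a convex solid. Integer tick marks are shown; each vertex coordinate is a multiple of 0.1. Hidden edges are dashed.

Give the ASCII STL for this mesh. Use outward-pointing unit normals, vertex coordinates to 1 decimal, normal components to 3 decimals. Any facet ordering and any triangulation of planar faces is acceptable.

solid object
 facet normal -0.134 -0.825 -0.548
  outer loop
   vertex 4.4 2.9 0.1
   vertex 2.4 0.7 3.9
   vertex 0.7 3.5 0.1
  endloop
 endfacet
 facet normal -0.906 -0.410 0.103
  outer loop
   vertex 1.2 3.0 2.5
   vertex 0.7 3.5 0.1
   vertex 2.4 0.7 3.9
  endloop
 endfacet
 facet normal -0.973 0.079 0.219
  outer loop
   vertex 1.2 3.0 2.5
   vertex 0.9 4.3 0.7
   vertex 0.7 3.5 0.1
  endloop
 endfacet
 facet normal 0.983 -0.100 -0.156
  outer loop
   vertex 4.9 0.8 4.6
   vertex 4.4 2.9 0.1
   vertex 4.9 2.2 3.7
  endloop
 endfacet
 facet normal 0.156 -0.888 -0.432
  outer loop
   vertex 4.9 0.8 4.6
   vertex 2.4 0.7 3.9
   vertex 4.4 2.9 0.1
  endloop
 endfacet
 facet normal 0.054 0.591 -0.805
  outer loop
   vertex 1.2 4.0 0.5
   vertex 0.7 3.5 0.1
   vertex 0.9 4.3 0.7
  endloop
 endfacet
 facet normal 0.092 0.565 -0.820
  outer loop
   vertex 1.2 4.0 0.5
   vertex 4.4 2.9 0.1
   vertex 0.7 3.5 0.1
  endloop
 endfacet
 facet normal 0.122 0.632 -0.766
  outer loop
   vertex 1.2 4.0 0.5
   vertex 0.9 4.3 0.7
   vertex 4.4 2.9 0.1
  endloop
 endfacet
 facet normal -0.104 0.798 0.594
  outer loop
   vertex 4.6 2.4 3.9
   vertex 0.9 4.3 0.7
   vertex 1.2 3.0 2.5
  endloop
 endfacet
 facet normal 0.587 0.806 0.075
  outer loop
   vertex 4.6 2.4 3.9
   vertex 4.9 2.2 3.7
   vertex 4.4 2.9 0.1
  endloop
 endfacet
 facet normal 0.384 0.918 0.101
  outer loop
   vertex 4.6 2.4 3.9
   vertex 4.4 2.9 0.1
   vertex 0.9 4.3 0.7
  endloop
 endfacet
 facet normal 0.678 0.398 0.619
  outer loop
   vertex 4.6 2.4 3.9
   vertex 4.9 0.8 4.6
   vertex 4.9 2.2 3.7
  endloop
 endfacet
 facet normal -0.294 0.380 0.877
  outer loop
   vertex 4.6 2.4 3.9
   vertex 1.2 3.0 2.5
   vertex 2.4 0.7 3.9
  endloop
 endfacet
 facet normal -0.266 0.344 0.900
  outer loop
   vertex 4.6 2.4 3.9
   vertex 2.4 0.7 3.9
   vertex 4.9 0.8 4.6
  endloop
 endfacet
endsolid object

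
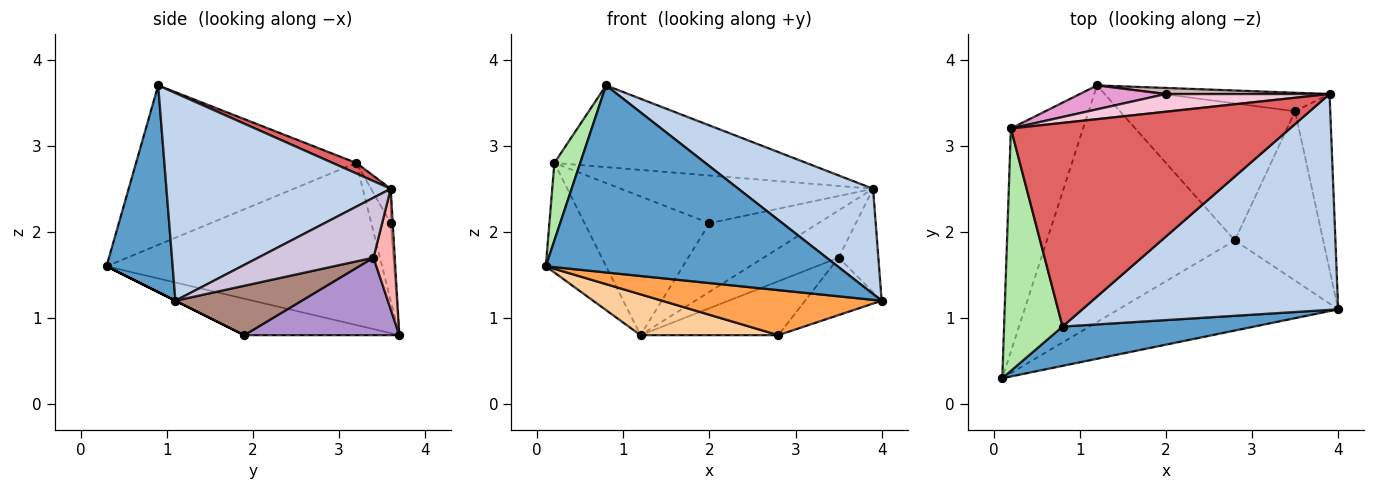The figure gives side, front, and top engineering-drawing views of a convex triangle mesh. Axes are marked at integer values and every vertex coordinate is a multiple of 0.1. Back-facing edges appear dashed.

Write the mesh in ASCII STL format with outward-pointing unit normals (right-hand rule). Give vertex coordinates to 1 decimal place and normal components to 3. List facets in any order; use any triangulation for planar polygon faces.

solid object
 facet normal 0.217 -0.955 0.201
  outer loop
   vertex 0.8 0.9 3.7
   vertex 0.1 0.3 1.6
   vertex 4.0 1.1 1.2
  endloop
 endfacet
 facet normal 0.589 -0.354 0.726
  outer loop
   vertex 3.9 3.6 2.5
   vertex 0.8 0.9 3.7
   vertex 4.0 1.1 1.2
  endloop
 endfacet
 facet normal 0.000 -0.447 -0.894
  outer loop
   vertex 2.8 1.9 0.8
   vertex 4.0 1.1 1.2
   vertex 0.1 0.3 1.6
  endloop
 endfacet
 facet normal -0.188 -0.167 -0.968
  outer loop
   vertex 2.8 1.9 0.8
   vertex 0.1 0.3 1.6
   vertex 1.2 3.7 0.8
  endloop
 endfacet
 facet normal -0.896 0.196 -0.399
  outer loop
   vertex 0.2 3.2 2.8
   vertex 1.2 3.7 0.8
   vertex 0.1 0.3 1.6
  endloop
 endfacet
 facet normal -0.933 -0.109 0.342
  outer loop
   vertex 0.2 3.2 2.8
   vertex 0.1 0.3 1.6
   vertex 0.8 0.9 3.7
  endloop
 endfacet
 facet normal 0.035 0.372 0.928
  outer loop
   vertex 0.2 3.2 2.8
   vertex 0.8 0.9 3.7
   vertex 3.9 3.6 2.5
  endloop
 endfacet
 facet normal 0.255 0.900 -0.353
  outer loop
   vertex 3.5 3.4 1.7
   vertex 1.2 3.7 0.8
   vertex 3.9 3.6 2.5
  endloop
 endfacet
 facet normal 0.381 0.339 -0.860
  outer loop
   vertex 3.5 3.4 1.7
   vertex 2.8 1.9 0.8
   vertex 1.2 3.7 0.8
  endloop
 endfacet
 facet normal 0.827 0.285 -0.485
  outer loop
   vertex 3.5 3.4 1.7
   vertex 3.9 3.6 2.5
   vertex 4.0 1.1 1.2
  endloop
 endfacet
 facet normal 0.468 0.284 -0.837
  outer loop
   vertex 3.5 3.4 1.7
   vertex 4.0 1.1 1.2
   vertex 2.8 1.9 0.8
  endloop
 endfacet
 facet normal -0.019 0.996 0.088
  outer loop
   vertex 2.0 3.6 2.1
   vertex 3.9 3.6 2.5
   vertex 1.2 3.7 0.8
  endloop
 endfacet
 facet normal -0.151 0.974 0.168
  outer loop
   vertex 2.0 3.6 2.1
   vertex 1.2 3.7 0.8
   vertex 0.2 3.2 2.8
  endloop
 endfacet
 facet normal -0.073 0.935 0.347
  outer loop
   vertex 2.0 3.6 2.1
   vertex 0.2 3.2 2.8
   vertex 3.9 3.6 2.5
  endloop
 endfacet
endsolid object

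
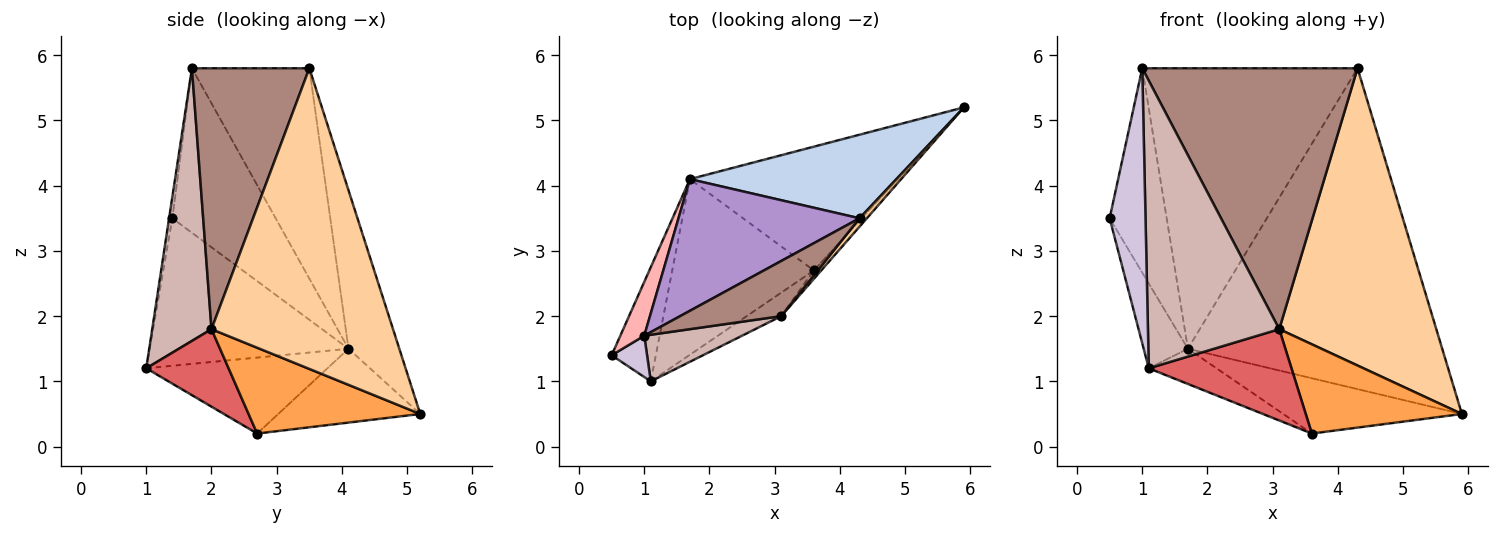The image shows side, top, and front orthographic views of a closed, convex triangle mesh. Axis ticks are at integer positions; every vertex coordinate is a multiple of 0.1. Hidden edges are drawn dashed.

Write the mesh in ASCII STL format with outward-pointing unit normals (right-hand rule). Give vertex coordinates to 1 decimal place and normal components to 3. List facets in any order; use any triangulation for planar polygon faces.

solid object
 facet normal -0.308 0.388 -0.869
  outer loop
   vertex 1.7 4.1 1.5
   vertex 5.9 5.2 0.5
   vertex 3.6 2.7 0.2
  endloop
 endfacet
 facet normal -0.190 0.950 0.247
  outer loop
   vertex 1.7 4.1 1.5
   vertex 4.3 3.5 5.8
   vertex 5.9 5.2 0.5
  endloop
 endfacet
 facet normal 0.738 -0.672 -0.063
  outer loop
   vertex 3.1 2.0 1.8
   vertex 3.6 2.7 0.2
   vertex 5.9 5.2 0.5
  endloop
 endfacet
 facet normal 0.756 -0.654 0.018
  outer loop
   vertex 3.1 2.0 1.8
   vertex 5.9 5.2 0.5
   vertex 4.3 3.5 5.8
  endloop
 endfacet
 facet normal -0.937 0.208 -0.281
  outer loop
   vertex 1.1 1.0 1.2
   vertex 0.5 1.4 3.5
   vertex 1.7 4.1 1.5
  endloop
 endfacet
 facet normal -0.465 0.174 -0.868
  outer loop
   vertex 1.1 1.0 1.2
   vertex 1.7 4.1 1.5
   vertex 3.6 2.7 0.2
  endloop
 endfacet
 facet normal 0.488 -0.845 -0.217
  outer loop
   vertex 1.1 1.0 1.2
   vertex 3.6 2.7 0.2
   vertex 3.1 2.0 1.8
  endloop
 endfacet
 facet normal -0.868 0.479 0.126
  outer loop
   vertex 1.0 1.7 5.8
   vertex 1.7 4.1 1.5
   vertex 0.5 1.4 3.5
  endloop
 endfacet
 facet normal -0.443 0.812 0.381
  outer loop
   vertex 1.0 1.7 5.8
   vertex 4.3 3.5 5.8
   vertex 1.7 4.1 1.5
  endloop
 endfacet
 facet normal -0.090 -0.985 0.148
  outer loop
   vertex 1.0 1.7 5.8
   vertex 0.5 1.4 3.5
   vertex 1.1 1.0 1.2
  endloop
 endfacet
 facet normal 0.471 -0.863 0.182
  outer loop
   vertex 1.0 1.7 5.8
   vertex 3.1 2.0 1.8
   vertex 4.3 3.5 5.8
  endloop
 endfacet
 facet normal 0.407 -0.902 0.146
  outer loop
   vertex 1.0 1.7 5.8
   vertex 1.1 1.0 1.2
   vertex 3.1 2.0 1.8
  endloop
 endfacet
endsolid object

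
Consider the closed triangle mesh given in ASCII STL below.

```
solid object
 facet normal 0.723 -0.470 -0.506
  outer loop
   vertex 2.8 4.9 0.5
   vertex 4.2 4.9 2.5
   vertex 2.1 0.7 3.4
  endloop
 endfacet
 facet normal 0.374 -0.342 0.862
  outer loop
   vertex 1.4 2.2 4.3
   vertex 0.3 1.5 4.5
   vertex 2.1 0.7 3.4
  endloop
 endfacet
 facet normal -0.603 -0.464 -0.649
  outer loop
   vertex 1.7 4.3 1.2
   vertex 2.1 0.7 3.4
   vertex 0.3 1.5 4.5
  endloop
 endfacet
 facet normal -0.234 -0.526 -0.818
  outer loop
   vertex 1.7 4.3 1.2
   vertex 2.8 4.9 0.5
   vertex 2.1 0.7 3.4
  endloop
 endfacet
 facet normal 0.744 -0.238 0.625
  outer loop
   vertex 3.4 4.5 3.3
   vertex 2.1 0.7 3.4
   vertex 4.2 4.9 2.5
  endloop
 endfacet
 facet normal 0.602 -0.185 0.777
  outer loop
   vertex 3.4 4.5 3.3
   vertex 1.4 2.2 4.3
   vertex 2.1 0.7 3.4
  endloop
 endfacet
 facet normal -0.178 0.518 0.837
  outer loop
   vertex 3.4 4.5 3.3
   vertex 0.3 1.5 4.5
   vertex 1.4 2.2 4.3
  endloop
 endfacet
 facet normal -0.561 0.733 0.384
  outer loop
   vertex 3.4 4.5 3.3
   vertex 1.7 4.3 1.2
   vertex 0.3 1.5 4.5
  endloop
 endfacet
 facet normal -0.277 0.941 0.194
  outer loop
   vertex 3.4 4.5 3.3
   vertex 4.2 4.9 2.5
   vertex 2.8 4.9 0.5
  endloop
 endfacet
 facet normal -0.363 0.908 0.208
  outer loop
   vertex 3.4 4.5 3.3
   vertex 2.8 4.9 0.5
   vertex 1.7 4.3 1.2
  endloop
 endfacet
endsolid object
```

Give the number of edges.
15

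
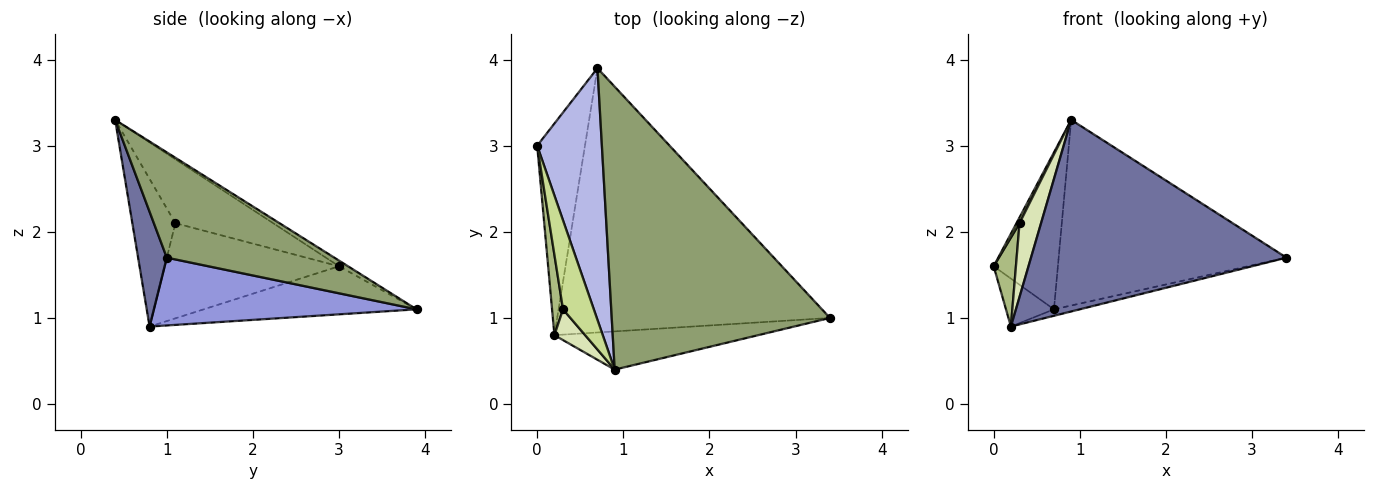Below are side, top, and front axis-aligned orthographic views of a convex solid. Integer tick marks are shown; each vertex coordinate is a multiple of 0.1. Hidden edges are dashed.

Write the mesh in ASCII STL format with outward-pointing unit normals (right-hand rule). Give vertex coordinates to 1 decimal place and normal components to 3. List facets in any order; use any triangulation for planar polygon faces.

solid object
 facet normal 0.110 -0.975 -0.194
  outer loop
   vertex 0.9 0.4 3.3
   vertex 0.2 0.8 0.9
   vertex 3.4 1.0 1.7
  endloop
 endfacet
 facet normal -0.700 0.158 -0.696
  outer loop
   vertex 0.7 3.9 1.1
   vertex 0.2 0.8 0.9
   vertex 0.0 3.0 1.6
  endloop
 endfacet
 facet normal 0.241 0.024 -0.970
  outer loop
   vertex 0.7 3.9 1.1
   vertex 3.4 1.0 1.7
   vertex 0.2 0.8 0.9
  endloop
 endfacet
 facet normal -0.074 0.528 0.846
  outer loop
   vertex 0.7 3.9 1.1
   vertex 0.0 3.0 1.6
   vertex 0.9 0.4 3.3
  endloop
 endfacet
 facet normal 0.374 0.509 0.775
  outer loop
   vertex 0.7 3.9 1.1
   vertex 0.9 0.4 3.3
   vertex 3.4 1.0 1.7
  endloop
 endfacet
 facet normal -0.986 -0.126 0.114
  outer loop
   vertex 0.3 1.1 2.1
   vertex 0.0 3.0 1.6
   vertex 0.2 0.8 0.9
  endloop
 endfacet
 facet normal -0.901 -0.028 0.434
  outer loop
   vertex 0.3 1.1 2.1
   vertex 0.9 0.4 3.3
   vertex 0.0 3.0 1.6
  endloop
 endfacet
 facet normal -0.879 -0.440 0.183
  outer loop
   vertex 0.3 1.1 2.1
   vertex 0.2 0.8 0.9
   vertex 0.9 0.4 3.3
  endloop
 endfacet
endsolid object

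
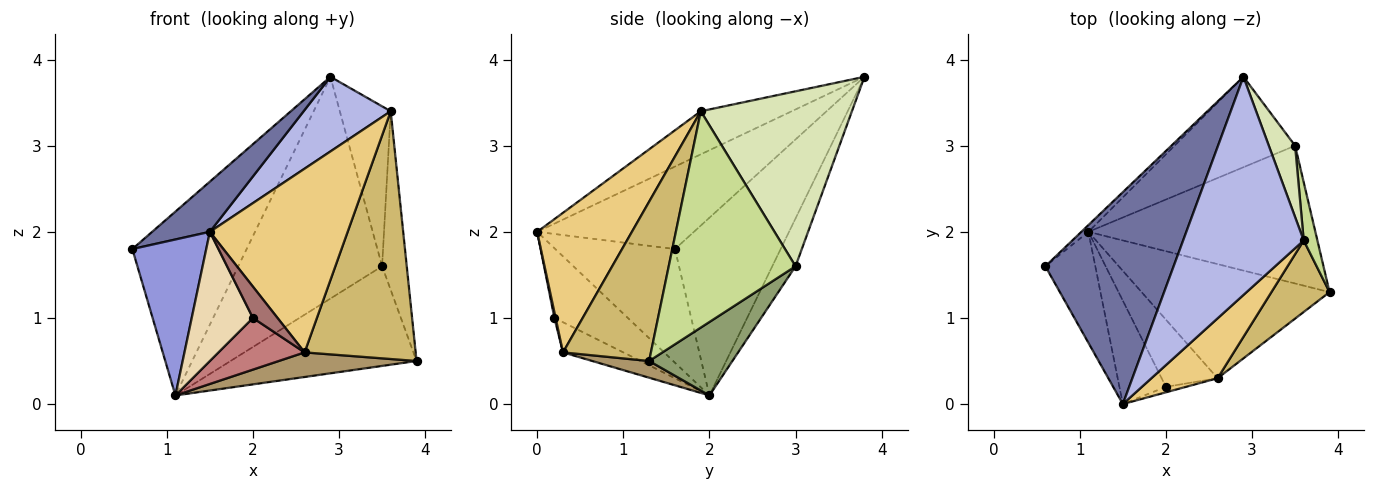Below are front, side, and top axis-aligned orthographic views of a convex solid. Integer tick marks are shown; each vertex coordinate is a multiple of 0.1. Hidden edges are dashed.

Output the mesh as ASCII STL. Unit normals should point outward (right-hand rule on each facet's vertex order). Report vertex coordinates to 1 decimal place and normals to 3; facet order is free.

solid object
 facet normal -0.530 -0.195 0.825
  outer loop
   vertex 1.5 0.0 2.0
   vertex 2.9 3.8 3.8
   vertex 0.6 1.6 1.8
  endloop
 endfacet
 facet normal -0.679 0.734 -0.027
  outer loop
   vertex 1.1 2.0 0.1
   vertex 0.6 1.6 1.8
   vertex 2.9 3.8 3.8
  endloop
 endfacet
 facet normal -0.797 -0.492 -0.350
  outer loop
   vertex 1.1 2.0 0.1
   vertex 1.5 0.0 2.0
   vertex 0.6 1.6 1.8
  endloop
 endfacet
 facet normal -0.320 -0.307 0.896
  outer loop
   vertex 3.6 1.9 3.4
   vertex 2.9 3.8 3.8
   vertex 1.5 0.0 2.0
  endloop
 endfacet
 facet normal 0.254 0.567 -0.784
  outer loop
   vertex 3.5 3.0 1.6
   vertex 3.9 1.3 0.5
   vertex 1.1 2.0 0.1
  endloop
 endfacet
 facet normal -0.148 0.916 -0.373
  outer loop
   vertex 3.5 3.0 1.6
   vertex 1.1 2.0 0.1
   vertex 2.9 3.8 3.8
  endloop
 endfacet
 facet normal 0.980 0.190 0.062
  outer loop
   vertex 3.5 3.0 1.6
   vertex 3.6 1.9 3.4
   vertex 3.9 1.3 0.5
  endloop
 endfacet
 facet normal 0.938 0.316 0.141
  outer loop
   vertex 3.5 3.0 1.6
   vertex 2.9 3.8 3.8
   vertex 3.6 1.9 3.4
  endloop
 endfacet
 facet normal 0.087 -0.210 -0.974
  outer loop
   vertex 2.6 0.3 0.6
   vertex 1.1 2.0 0.1
   vertex 3.9 1.3 0.5
  endloop
 endfacet
 facet normal 0.605 -0.765 0.221
  outer loop
   vertex 2.6 0.3 0.6
   vertex 3.9 1.3 0.5
   vertex 3.6 1.9 3.4
  endloop
 endfacet
 facet normal 0.547 -0.796 0.259
  outer loop
   vertex 2.6 0.3 0.6
   vertex 3.6 1.9 3.4
   vertex 1.5 0.0 2.0
  endloop
 endfacet
 facet normal -0.684 -0.570 -0.456
  outer loop
   vertex 2.0 0.2 1.0
   vertex 1.5 0.0 2.0
   vertex 1.1 2.0 0.1
  endloop
 endfacet
 facet normal 0.049 -0.984 -0.172
  outer loop
   vertex 2.0 0.2 1.0
   vertex 2.6 0.3 0.6
   vertex 1.5 0.0 2.0
  endloop
 endfacet
 facet normal -0.393 -0.561 -0.729
  outer loop
   vertex 2.0 0.2 1.0
   vertex 1.1 2.0 0.1
   vertex 2.6 0.3 0.6
  endloop
 endfacet
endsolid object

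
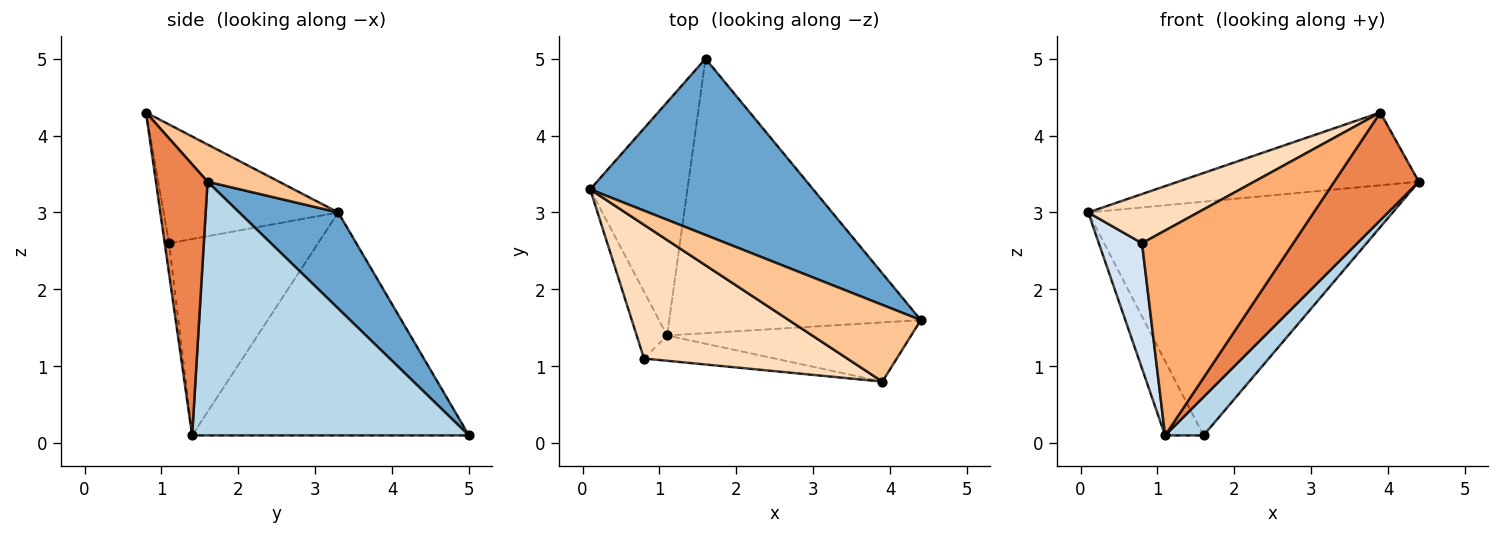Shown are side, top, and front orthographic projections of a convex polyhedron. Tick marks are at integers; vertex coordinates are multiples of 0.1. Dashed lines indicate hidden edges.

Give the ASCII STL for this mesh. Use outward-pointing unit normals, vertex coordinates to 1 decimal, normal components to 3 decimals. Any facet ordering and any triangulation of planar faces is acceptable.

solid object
 facet normal 0.251 0.773 0.583
  outer loop
   vertex 1.6 5.0 0.1
   vertex 0.1 3.3 3.0
   vertex 4.4 1.6 3.4
  endloop
 endfacet
 facet normal -0.909 0.126 -0.396
  outer loop
   vertex 1.1 1.4 0.1
   vertex 0.1 3.3 3.0
   vertex 1.6 5.0 0.1
  endloop
 endfacet
 facet normal 0.707 -0.098 -0.701
  outer loop
   vertex 1.1 1.4 0.1
   vertex 1.6 5.0 0.1
   vertex 4.4 1.6 3.4
  endloop
 endfacet
 facet normal -0.950 -0.276 -0.147
  outer loop
   vertex 0.8 1.1 2.6
   vertex 0.1 3.3 3.0
   vertex 1.1 1.4 0.1
  endloop
 endfacet
 facet normal 0.472 -0.773 -0.425
  outer loop
   vertex 3.9 0.8 4.3
   vertex 1.1 1.4 0.1
   vertex 4.4 1.6 3.4
  endloop
 endfacet
 facet normal -0.029 -0.992 -0.123
  outer loop
   vertex 3.9 0.8 4.3
   vertex 0.8 1.1 2.6
   vertex 1.1 1.4 0.1
  endloop
 endfacet
 facet normal 0.200 0.674 0.711
  outer loop
   vertex 3.9 0.8 4.3
   vertex 4.4 1.6 3.4
   vertex 0.1 3.3 3.0
  endloop
 endfacet
 facet normal -0.481 -0.303 0.823
  outer loop
   vertex 3.9 0.8 4.3
   vertex 0.1 3.3 3.0
   vertex 0.8 1.1 2.6
  endloop
 endfacet
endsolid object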